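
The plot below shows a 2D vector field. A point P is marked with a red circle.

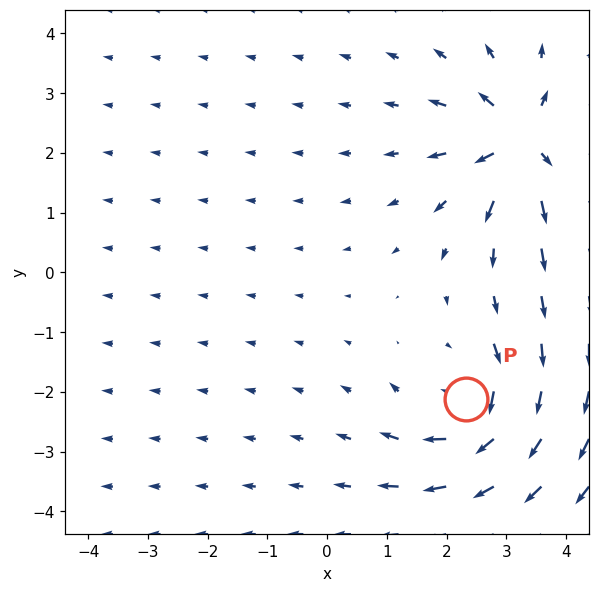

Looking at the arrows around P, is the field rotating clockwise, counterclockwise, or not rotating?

clockwise

Near P at (2.3, -2.1) the arrows circulate clockwise. The curl (z-component) there is about -3; negative curl means clockwise rotation.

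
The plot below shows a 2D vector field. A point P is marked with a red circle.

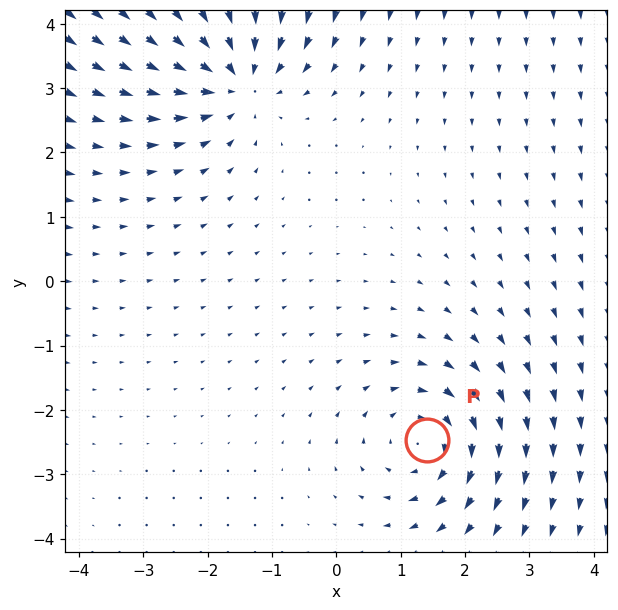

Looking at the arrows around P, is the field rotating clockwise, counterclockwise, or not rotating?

clockwise

Near P at (1.4, -2.5) the arrows circulate clockwise. The curl (z-component) there is about -4; negative curl means clockwise rotation.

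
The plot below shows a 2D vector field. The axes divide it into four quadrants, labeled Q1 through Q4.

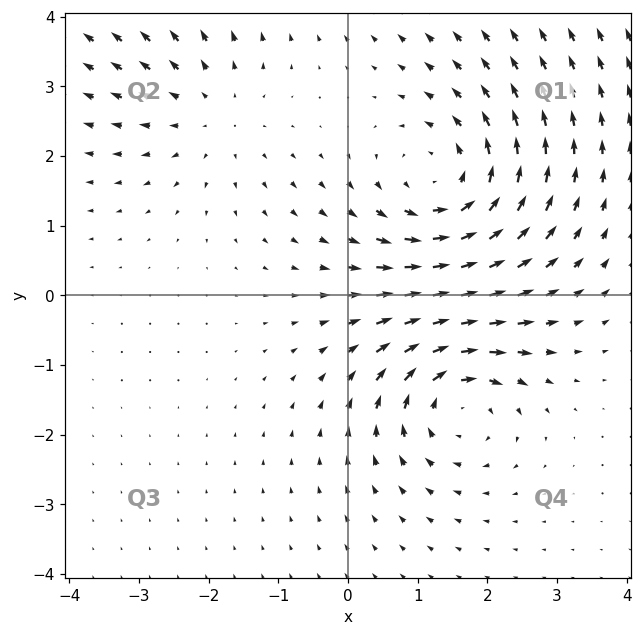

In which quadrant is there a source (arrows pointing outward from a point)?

The source sits at approximately (-2.0, 2.6), which lies in quadrant Q2. The divergence there is about +2, positive as expected for a source.

Q2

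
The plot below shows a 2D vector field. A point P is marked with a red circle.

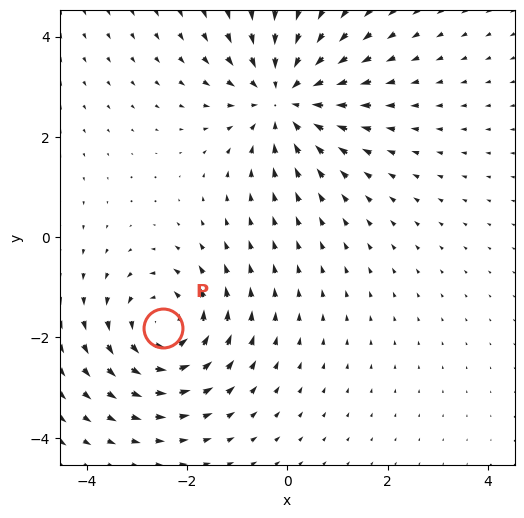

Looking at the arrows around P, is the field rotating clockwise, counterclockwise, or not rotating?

Near P at (-2.5, -1.8) the arrows circulate counterclockwise. The curl (z-component) there is about +4; positive curl means counterclockwise rotation.

counterclockwise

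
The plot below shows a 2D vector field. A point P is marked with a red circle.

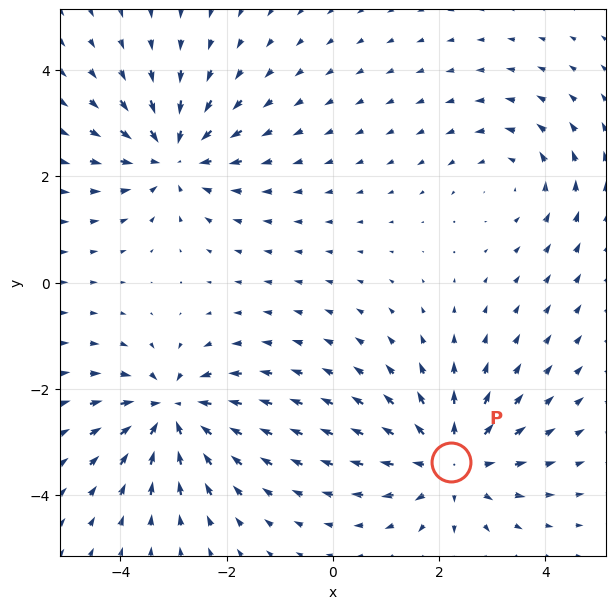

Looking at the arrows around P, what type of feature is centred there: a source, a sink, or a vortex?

At P (2.2, -3.4) the arrows spread outward. Divergence about +4, curl ≈0 — positive divergence with near-zero curl is a source.

source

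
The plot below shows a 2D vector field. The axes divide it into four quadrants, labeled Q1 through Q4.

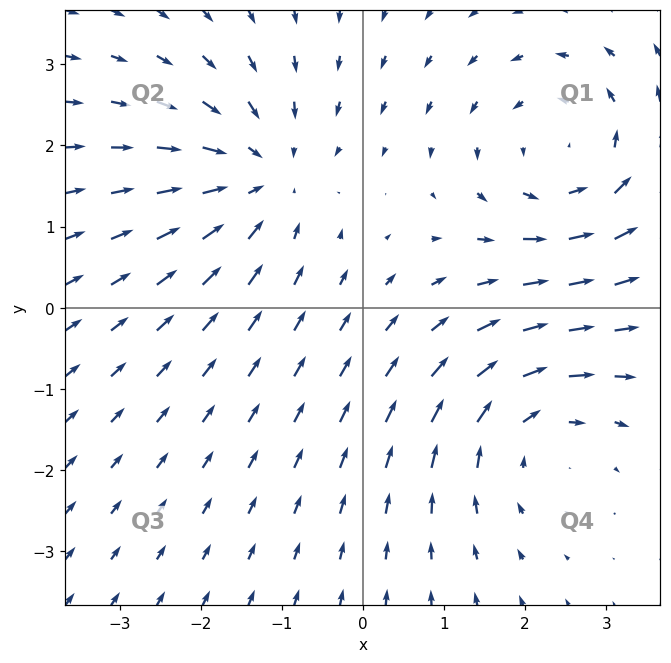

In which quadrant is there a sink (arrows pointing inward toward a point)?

The sink sits at approximately (-1.3, 1.6), which lies in quadrant Q2. The divergence there is about -4, negative as expected for a sink.

Q2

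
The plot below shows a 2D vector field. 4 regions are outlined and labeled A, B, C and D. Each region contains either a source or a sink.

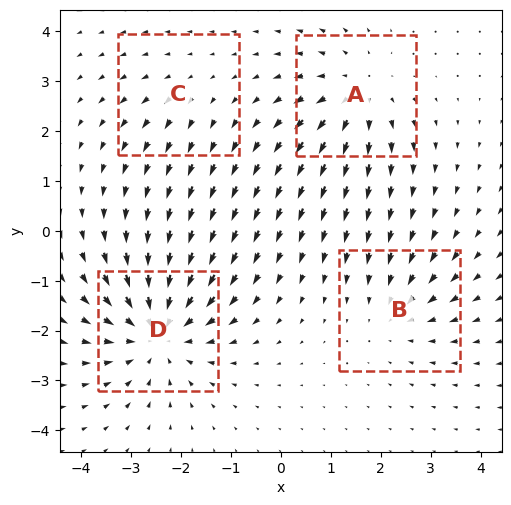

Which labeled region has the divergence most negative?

D

Divergence at each region's feature centre — A: about +4, B: about -3, C: about +2, D: about -6. Region D is most negative.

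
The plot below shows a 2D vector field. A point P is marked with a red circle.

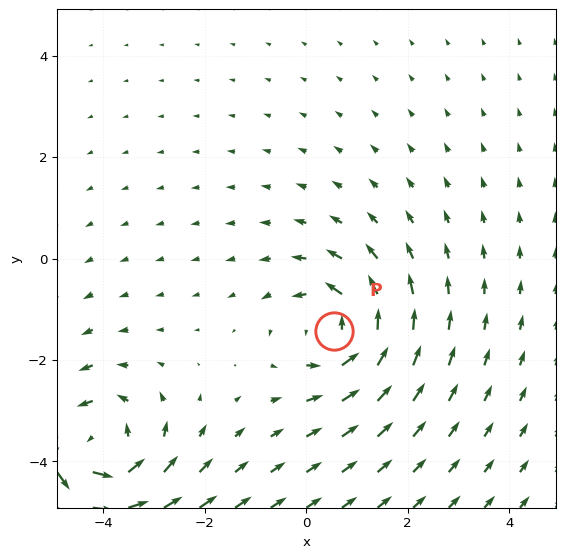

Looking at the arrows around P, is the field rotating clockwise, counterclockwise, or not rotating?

Near P at (0.5, -1.4) the arrows circulate counterclockwise. The curl (z-component) there is about +4; positive curl means counterclockwise rotation.

counterclockwise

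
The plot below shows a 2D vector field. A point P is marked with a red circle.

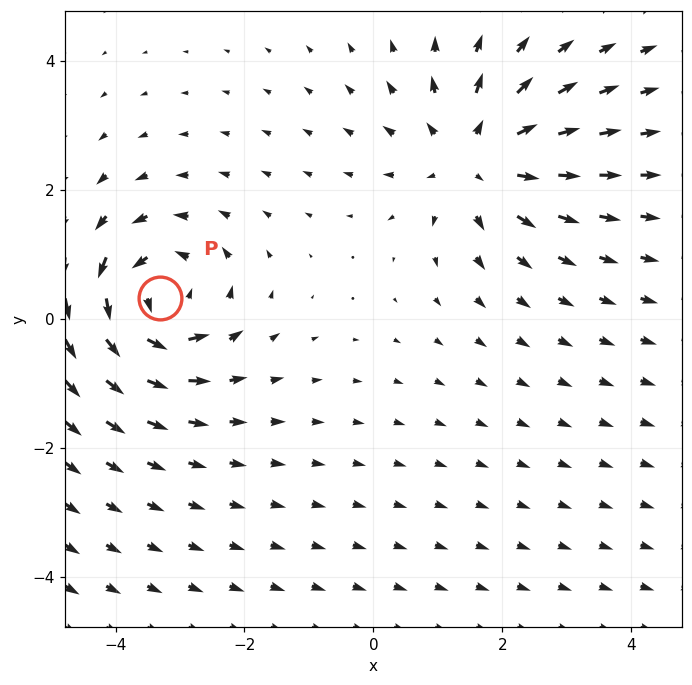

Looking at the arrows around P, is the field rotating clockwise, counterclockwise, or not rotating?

Near P at (-3.3, 0.3) the arrows circulate counterclockwise. The curl (z-component) there is about +6; positive curl means counterclockwise rotation.

counterclockwise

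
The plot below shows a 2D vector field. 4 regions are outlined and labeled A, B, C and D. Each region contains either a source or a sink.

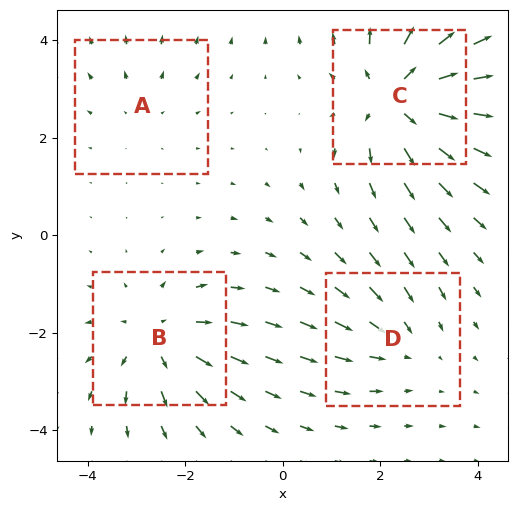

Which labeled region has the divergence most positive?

C

Divergence at each region's feature centre — A: about +2, B: about +4, C: about +7, D: about -3. Region C is most positive.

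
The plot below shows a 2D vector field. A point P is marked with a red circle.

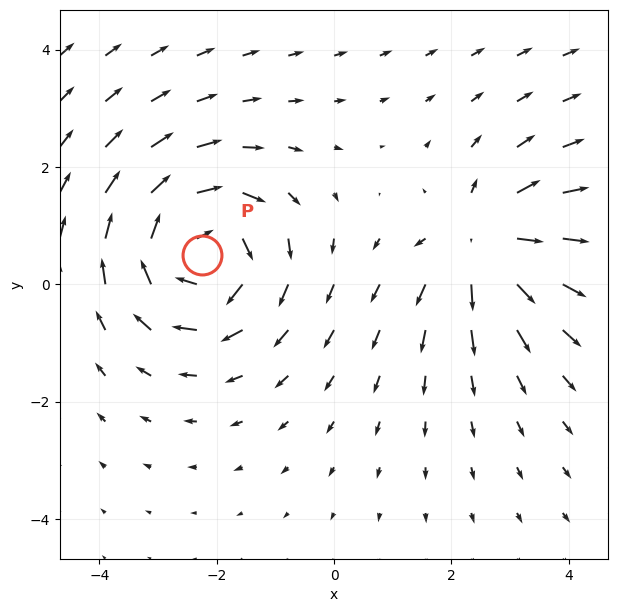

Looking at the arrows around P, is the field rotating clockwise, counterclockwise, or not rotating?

clockwise

Near P at (-2.2, 0.5) the arrows circulate clockwise. The curl (z-component) there is about -5; negative curl means clockwise rotation.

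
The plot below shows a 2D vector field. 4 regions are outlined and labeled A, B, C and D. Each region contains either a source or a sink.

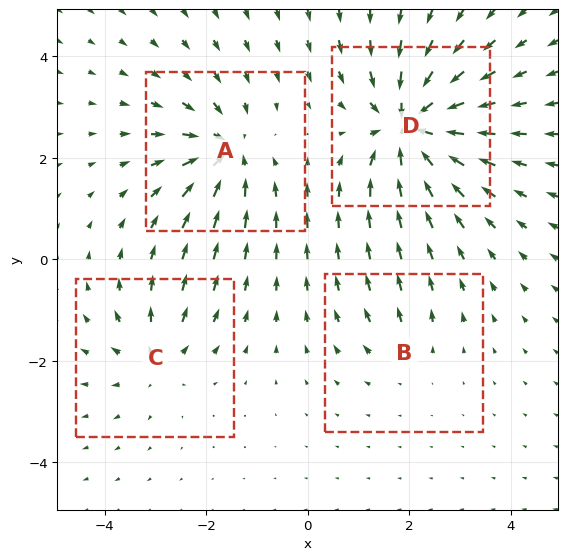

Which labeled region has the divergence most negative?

D

Divergence at each region's feature centre — A: about -6, B: about +2, C: about +4, D: about -9. Region D is most negative.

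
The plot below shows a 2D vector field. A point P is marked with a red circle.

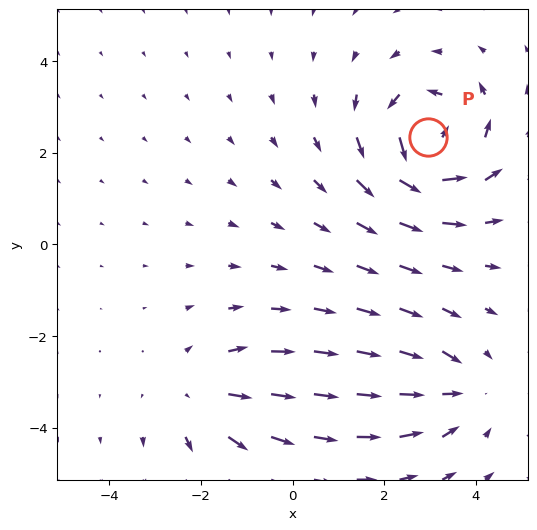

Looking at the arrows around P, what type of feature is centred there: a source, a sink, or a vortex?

At P (3.0, 2.3) the arrows circulate counterclockwise. Divergence ≈0, curl about +7 — near-zero divergence with nonzero curl is a vortex.

vortex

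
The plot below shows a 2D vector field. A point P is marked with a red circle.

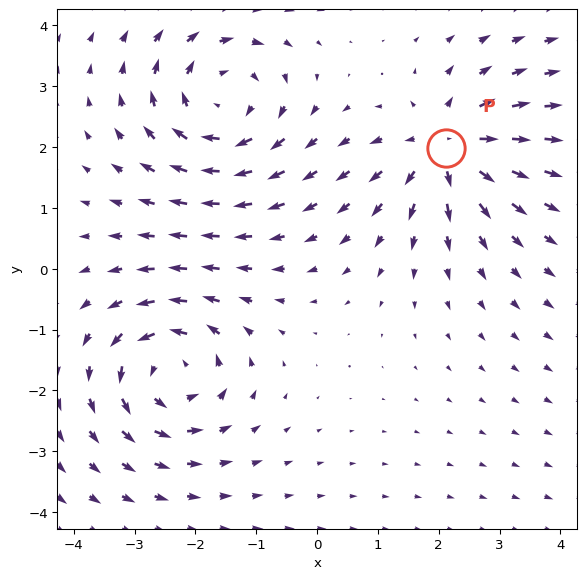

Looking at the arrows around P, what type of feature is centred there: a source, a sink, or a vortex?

source

At P (2.1, 2.0) the arrows spread outward. Divergence about +4, curl ≈0 — positive divergence with near-zero curl is a source.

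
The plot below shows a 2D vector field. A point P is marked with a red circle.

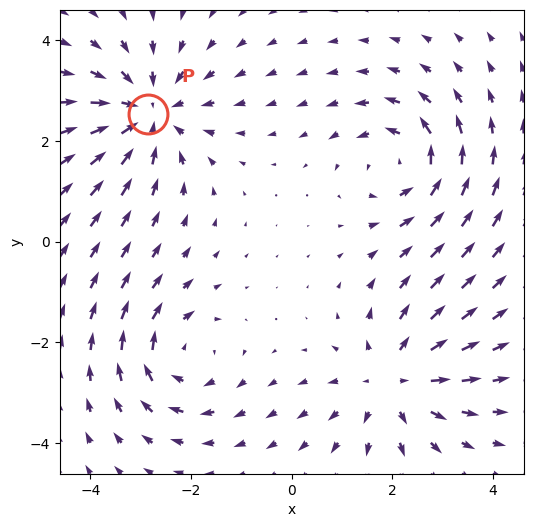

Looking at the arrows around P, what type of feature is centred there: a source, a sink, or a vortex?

sink

At P (-2.8, 2.5) the arrows converge inward. Divergence about -4, curl ≈0 — negative divergence with near-zero curl is a sink.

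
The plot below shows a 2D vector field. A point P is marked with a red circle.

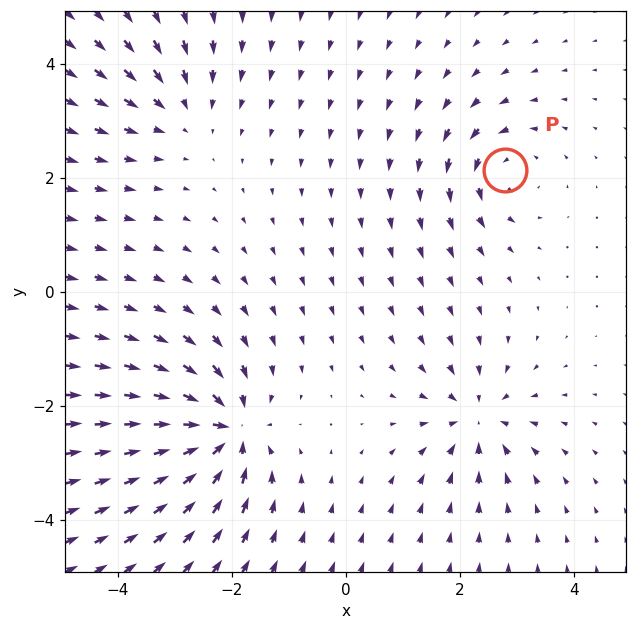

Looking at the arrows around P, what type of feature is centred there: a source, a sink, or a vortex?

vortex

At P (2.8, 2.1) the arrows circulate counterclockwise. Divergence ≈0, curl about +4 — near-zero divergence with nonzero curl is a vortex.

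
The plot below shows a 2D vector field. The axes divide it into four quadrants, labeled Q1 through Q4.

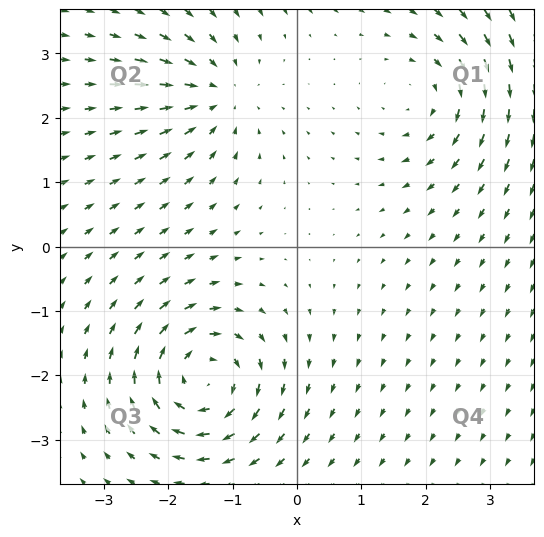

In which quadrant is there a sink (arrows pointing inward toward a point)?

The sink sits at approximately (-1.3, 2.4), which lies in quadrant Q2. The divergence there is about -4, negative as expected for a sink.

Q2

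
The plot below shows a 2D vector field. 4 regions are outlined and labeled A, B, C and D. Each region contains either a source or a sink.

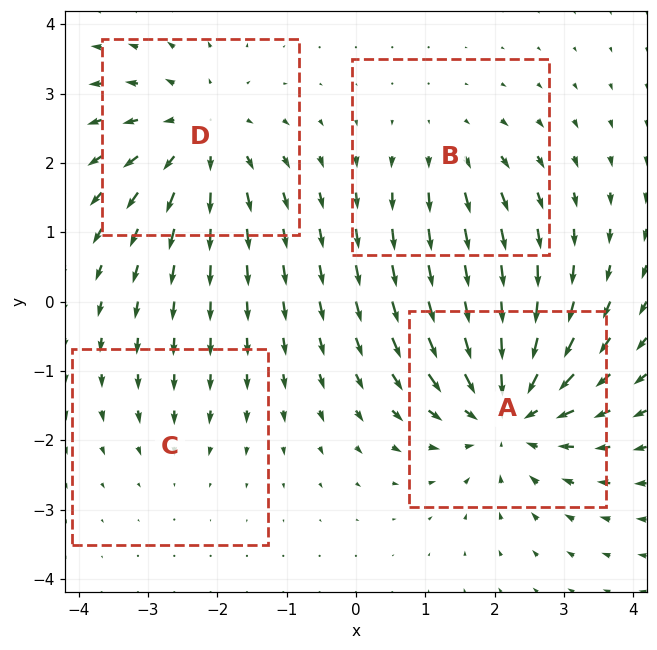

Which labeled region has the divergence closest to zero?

C

Divergence at each region's feature centre — A: about -6, B: about +3, C: about -2, D: about +5. Region C is closest to zero.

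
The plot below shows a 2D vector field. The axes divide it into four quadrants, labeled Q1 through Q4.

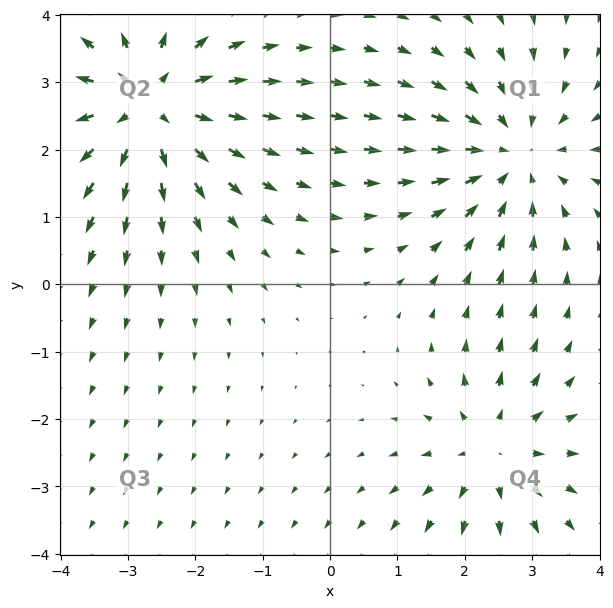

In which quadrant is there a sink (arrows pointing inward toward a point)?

Q1

The sink sits at approximately (2.7, 1.9), which lies in quadrant Q1. The divergence there is about -3, negative as expected for a sink.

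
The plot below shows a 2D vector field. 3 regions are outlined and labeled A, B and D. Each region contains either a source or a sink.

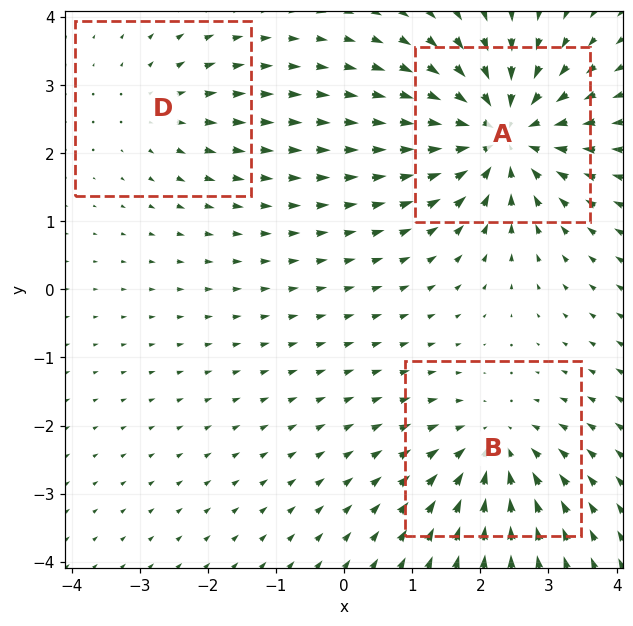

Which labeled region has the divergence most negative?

A

Divergence at each region's feature centre — A: about -6, B: about -4, D: about +2. Region A is most negative.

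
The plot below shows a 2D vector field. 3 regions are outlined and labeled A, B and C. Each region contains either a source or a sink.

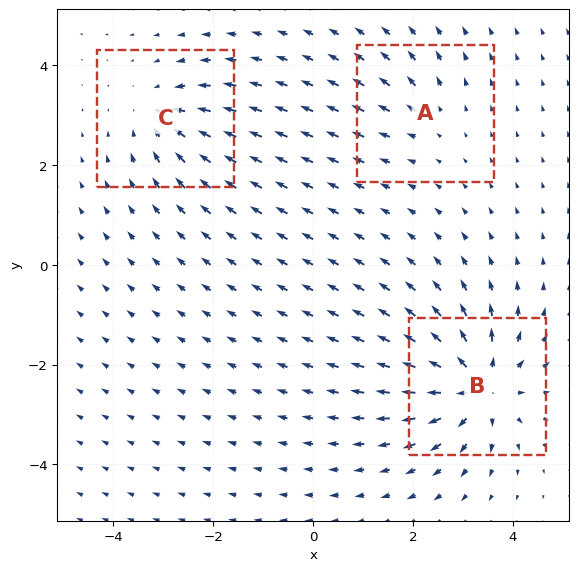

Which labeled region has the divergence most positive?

Divergence at each region's feature centre — A: about +2, B: about +6, C: about -3. Region B is most positive.

B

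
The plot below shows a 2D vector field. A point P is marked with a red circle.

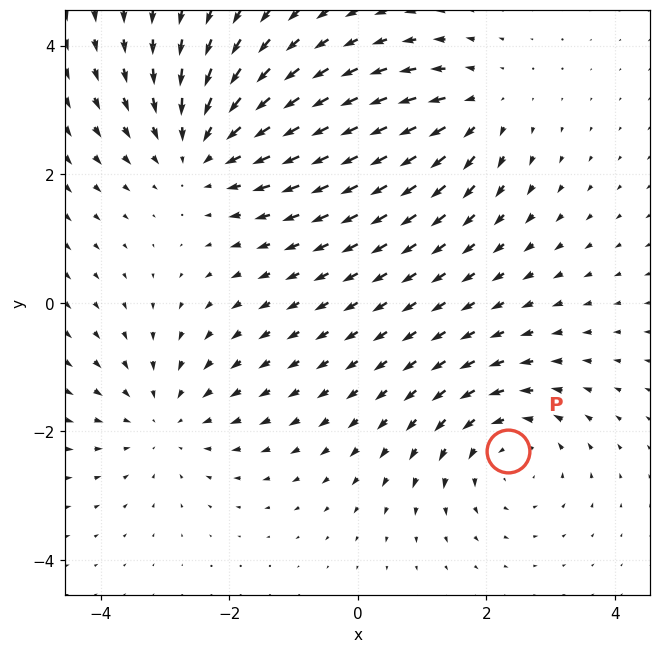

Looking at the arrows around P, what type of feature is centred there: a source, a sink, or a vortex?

At P (2.3, -2.3) the arrows circulate counterclockwise. Divergence ≈0, curl about +4 — near-zero divergence with nonzero curl is a vortex.

vortex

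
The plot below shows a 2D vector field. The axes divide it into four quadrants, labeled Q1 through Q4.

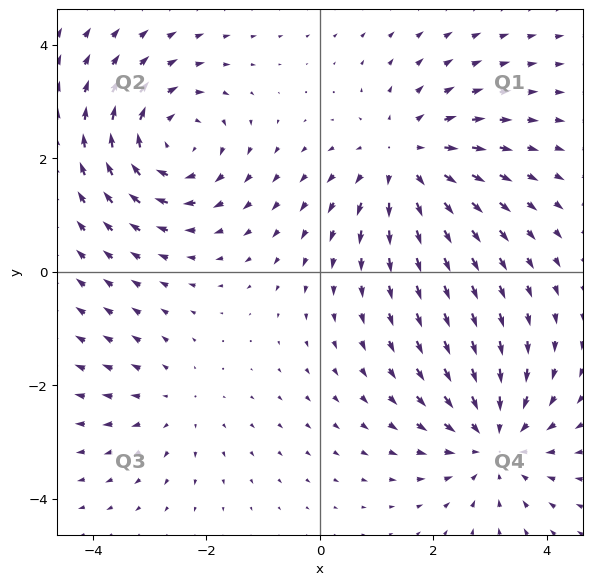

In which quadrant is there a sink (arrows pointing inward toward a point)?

Q4

The sink sits at approximately (3.1, -3.0), which lies in quadrant Q4. The divergence there is about -4, negative as expected for a sink.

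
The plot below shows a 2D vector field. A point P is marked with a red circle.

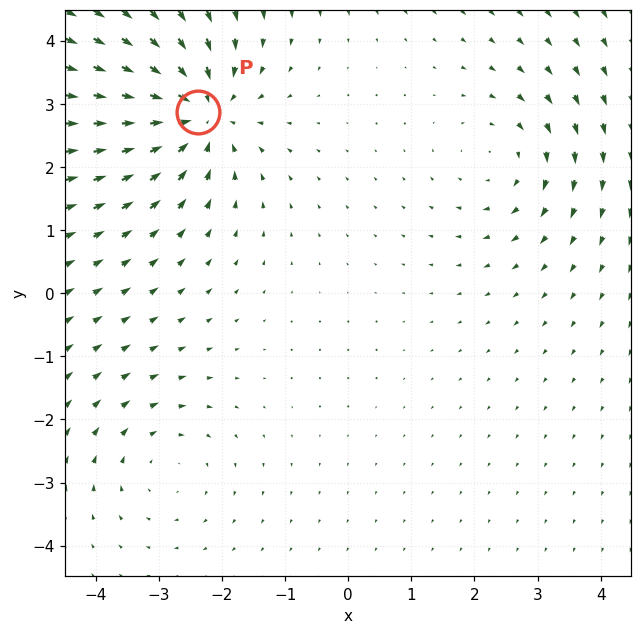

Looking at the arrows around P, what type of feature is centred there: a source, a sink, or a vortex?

At P (-2.4, 2.9) the arrows converge inward. Divergence about -5, curl ≈0 — negative divergence with near-zero curl is a sink.

sink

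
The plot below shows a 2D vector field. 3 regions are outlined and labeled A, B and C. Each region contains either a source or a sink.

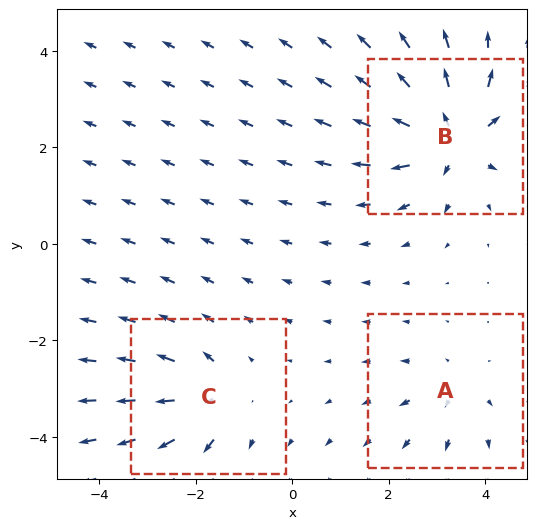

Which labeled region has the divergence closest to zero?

A

Divergence at each region's feature centre — A: about +3, B: about +6, C: about +4. Region A is closest to zero.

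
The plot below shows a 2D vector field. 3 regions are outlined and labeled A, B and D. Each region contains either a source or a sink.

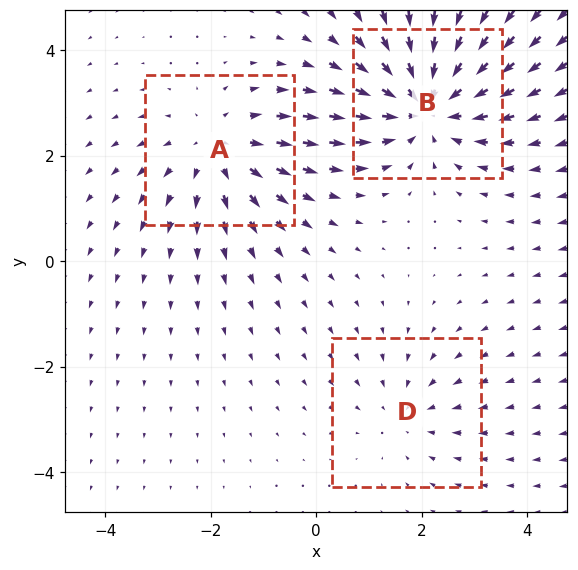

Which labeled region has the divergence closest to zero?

Divergence at each region's feature centre — A: about +3, B: about -4, D: about -2. Region D is closest to zero.

D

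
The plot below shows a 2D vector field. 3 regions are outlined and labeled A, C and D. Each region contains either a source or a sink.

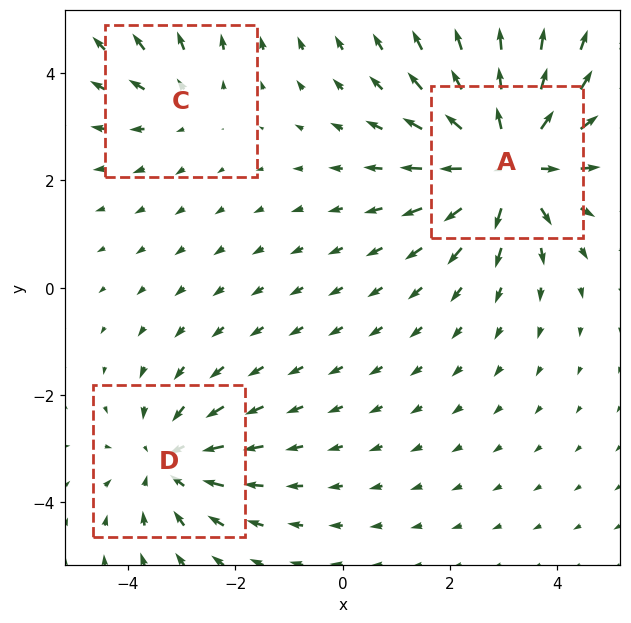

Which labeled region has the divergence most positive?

A

Divergence at each region's feature centre — A: about +5, C: about +2, D: about -3. Region A is most positive.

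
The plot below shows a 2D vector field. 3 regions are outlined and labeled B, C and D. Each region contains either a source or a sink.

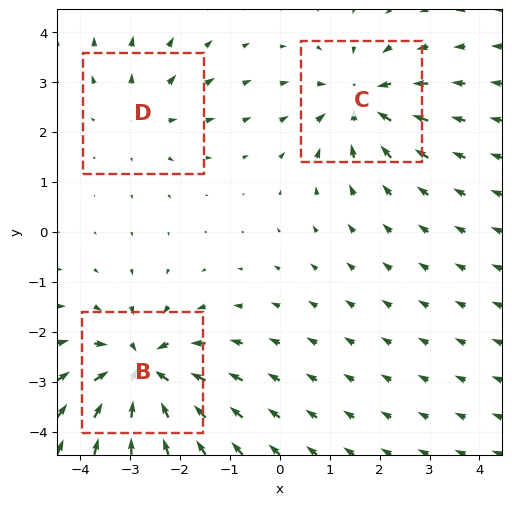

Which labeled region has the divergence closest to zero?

D

Divergence at each region's feature centre — B: about -5, C: about -4, D: about +2. Region D is closest to zero.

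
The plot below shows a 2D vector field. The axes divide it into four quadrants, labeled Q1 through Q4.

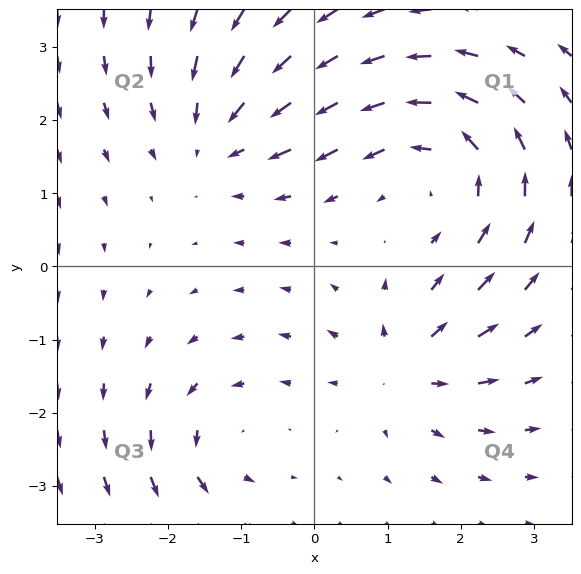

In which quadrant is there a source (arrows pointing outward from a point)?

The source sits at approximately (1.2, -1.4), which lies in quadrant Q4. The divergence there is about +4, positive as expected for a source.

Q4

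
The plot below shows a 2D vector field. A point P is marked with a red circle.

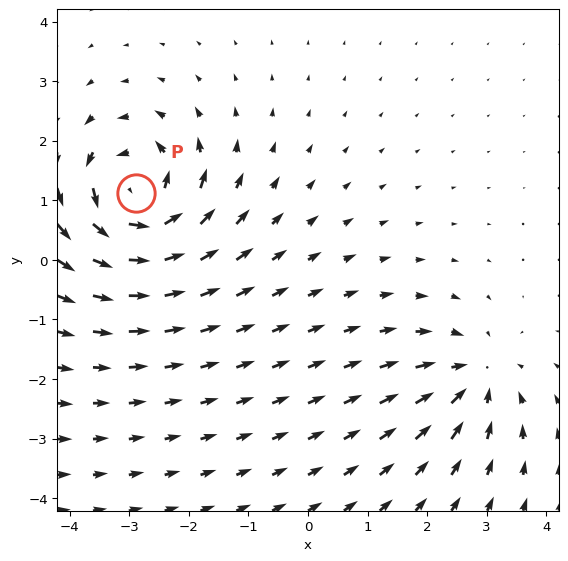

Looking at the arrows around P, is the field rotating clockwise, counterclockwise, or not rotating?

Near P at (-2.9, 1.1) the arrows circulate counterclockwise. The curl (z-component) there is about +6; positive curl means counterclockwise rotation.

counterclockwise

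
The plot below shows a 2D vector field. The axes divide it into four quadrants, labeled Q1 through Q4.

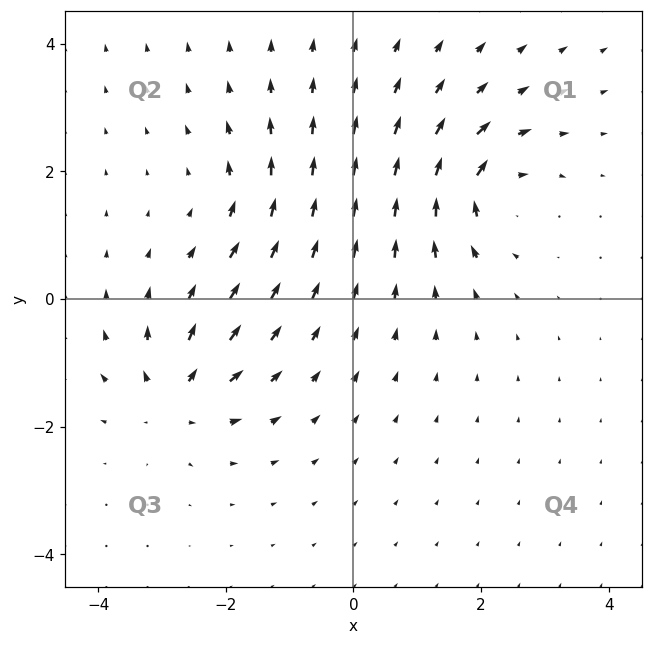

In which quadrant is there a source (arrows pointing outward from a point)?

The source sits at approximately (-2.8, -1.6), which lies in quadrant Q3. The divergence there is about +6, positive as expected for a source.

Q3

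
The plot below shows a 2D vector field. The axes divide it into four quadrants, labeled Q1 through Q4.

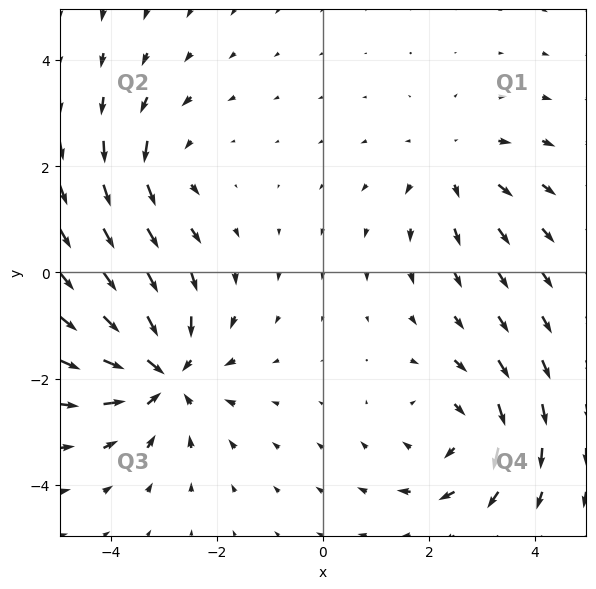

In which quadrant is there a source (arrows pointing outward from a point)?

The source sits at approximately (2.5, 2.0), which lies in quadrant Q1. The divergence there is about +3, positive as expected for a source.

Q1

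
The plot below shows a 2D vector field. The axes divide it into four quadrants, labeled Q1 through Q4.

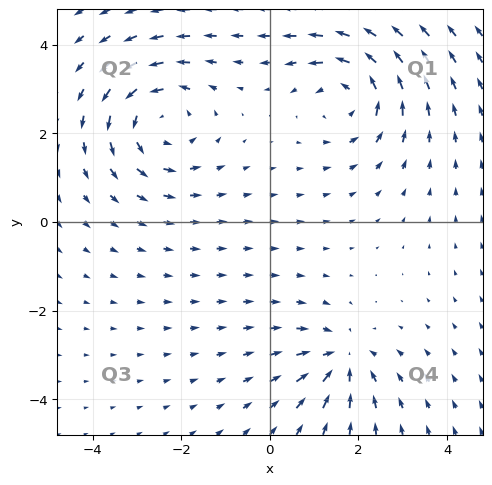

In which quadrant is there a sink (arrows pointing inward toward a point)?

The sink sits at approximately (1.6, -3.1), which lies in quadrant Q4. The divergence there is about -4, negative as expected for a sink.

Q4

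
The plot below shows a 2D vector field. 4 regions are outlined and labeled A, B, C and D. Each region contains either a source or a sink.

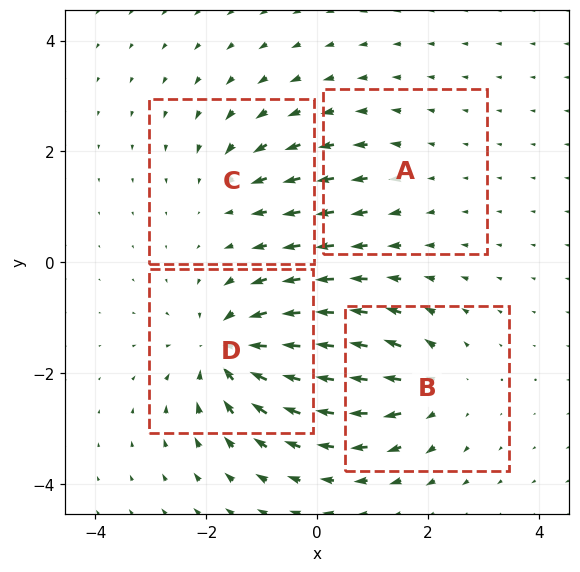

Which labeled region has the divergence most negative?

Divergence at each region's feature centre — A: about +2, B: about +5, C: about -4, D: about -7. Region D is most negative.

D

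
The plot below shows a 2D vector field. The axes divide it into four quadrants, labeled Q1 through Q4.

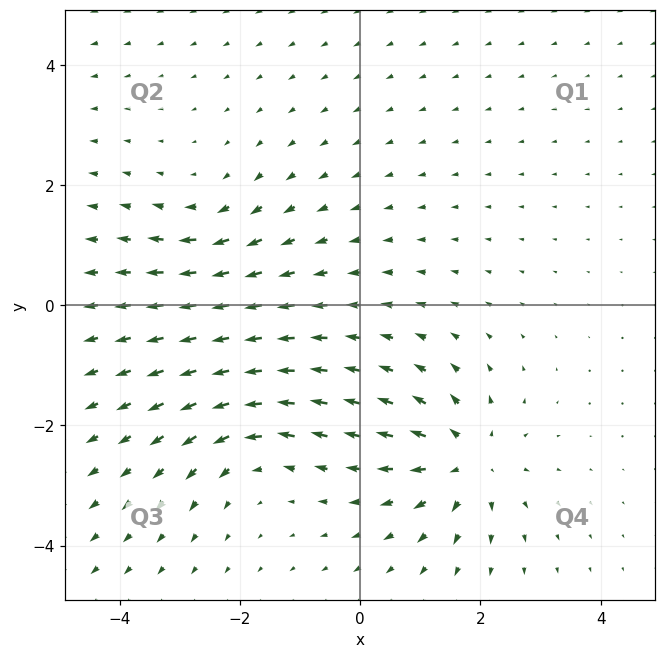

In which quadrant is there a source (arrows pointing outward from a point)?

The source sits at approximately (1.8, -2.6), which lies in quadrant Q4. The divergence there is about +5, positive as expected for a source.

Q4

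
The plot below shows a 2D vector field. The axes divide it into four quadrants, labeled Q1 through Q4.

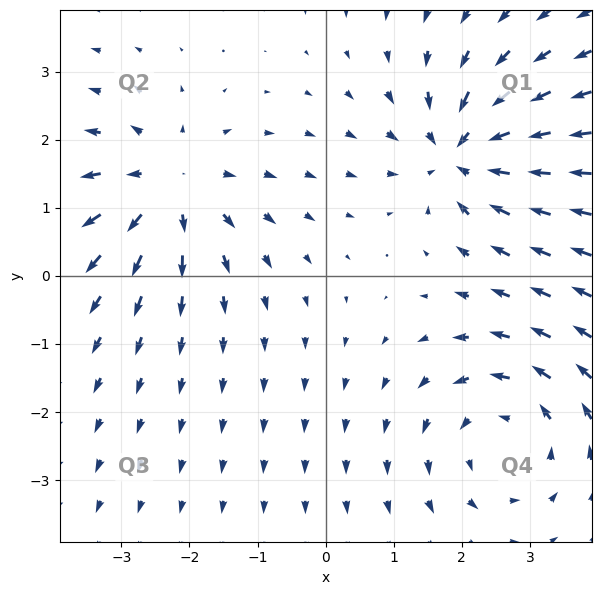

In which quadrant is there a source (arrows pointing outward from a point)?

The source sits at approximately (-2.3, 1.3), which lies in quadrant Q2. The divergence there is about +5, positive as expected for a source.

Q2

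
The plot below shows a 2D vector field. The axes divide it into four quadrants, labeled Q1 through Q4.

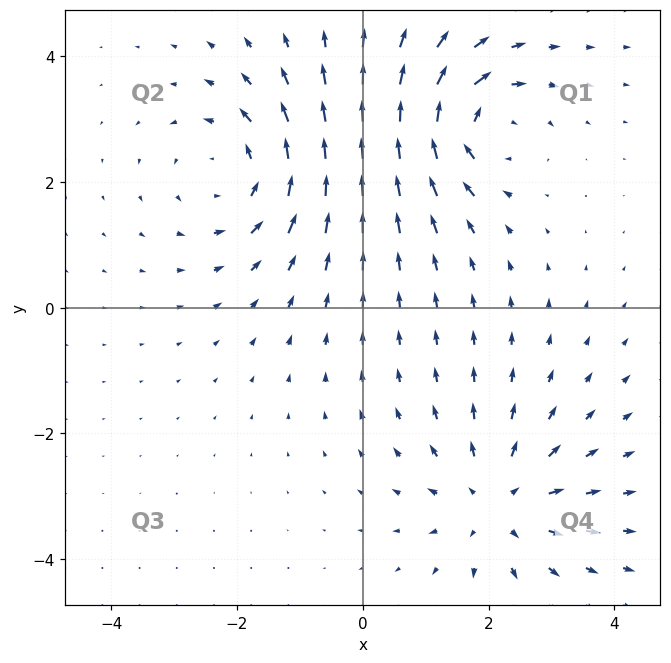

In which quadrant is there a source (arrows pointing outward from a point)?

The source sits at approximately (2.2, -3.1), which lies in quadrant Q4. The divergence there is about +3, positive as expected for a source.

Q4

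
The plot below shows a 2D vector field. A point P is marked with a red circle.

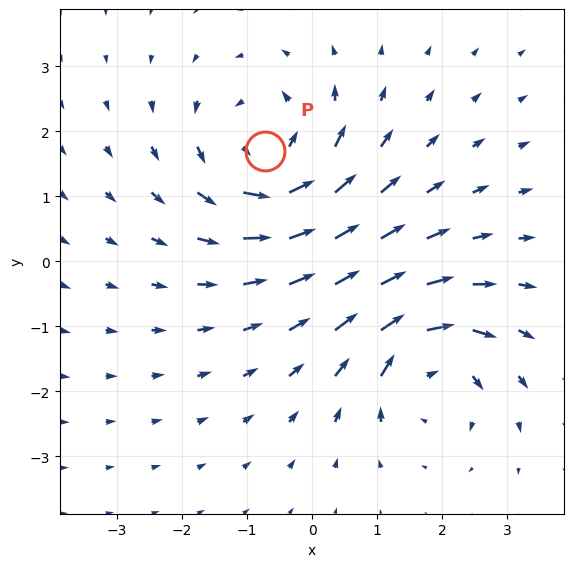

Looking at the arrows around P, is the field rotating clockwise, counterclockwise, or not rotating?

Near P at (-0.7, 1.7) the arrows circulate counterclockwise. The curl (z-component) there is about +4; positive curl means counterclockwise rotation.

counterclockwise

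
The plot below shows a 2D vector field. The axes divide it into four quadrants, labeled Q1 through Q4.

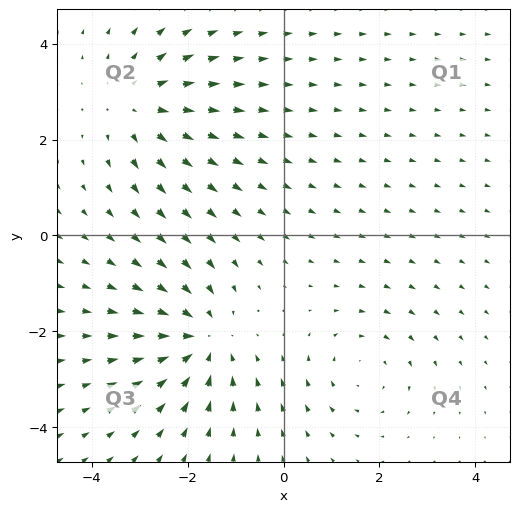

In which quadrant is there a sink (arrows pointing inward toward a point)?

The sink sits at approximately (-1.7, -2.2), which lies in quadrant Q3. The divergence there is about -4, negative as expected for a sink.

Q3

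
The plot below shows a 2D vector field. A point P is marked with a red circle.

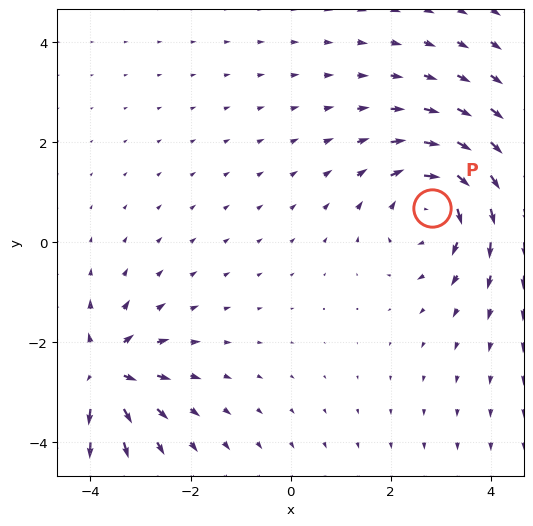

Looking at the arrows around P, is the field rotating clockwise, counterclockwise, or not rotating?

clockwise

Near P at (2.8, 0.7) the arrows circulate clockwise. The curl (z-component) there is about -3; negative curl means clockwise rotation.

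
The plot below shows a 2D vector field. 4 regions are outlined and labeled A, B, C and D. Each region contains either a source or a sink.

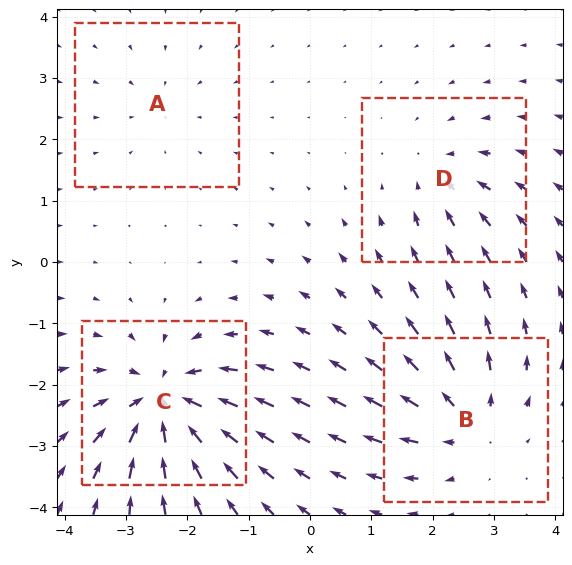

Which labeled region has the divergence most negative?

C

Divergence at each region's feature centre — A: about -2, B: about +6, C: about -8, D: about -4. Region C is most negative.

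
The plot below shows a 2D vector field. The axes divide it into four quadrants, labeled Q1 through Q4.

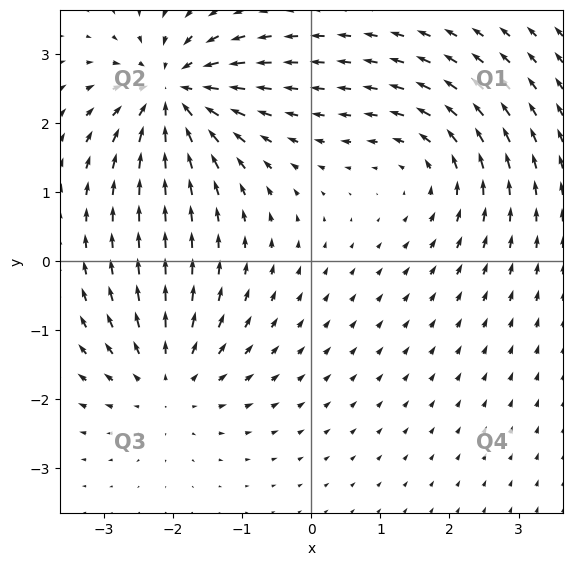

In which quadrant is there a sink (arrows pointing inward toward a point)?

Q2

The sink sits at approximately (-2.0, 2.4), which lies in quadrant Q2. The divergence there is about -5, negative as expected for a sink.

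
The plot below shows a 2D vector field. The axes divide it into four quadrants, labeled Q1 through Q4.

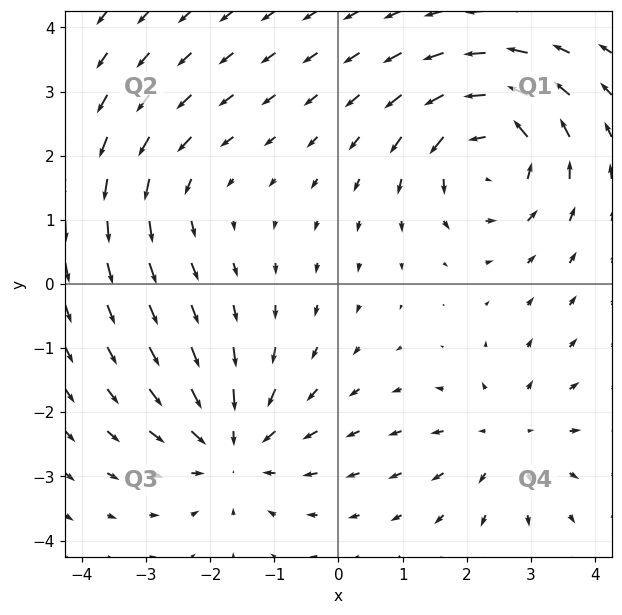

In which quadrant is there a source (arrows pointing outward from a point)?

The source sits at approximately (2.6, -2.4), which lies in quadrant Q4. The divergence there is about +3, positive as expected for a source.

Q4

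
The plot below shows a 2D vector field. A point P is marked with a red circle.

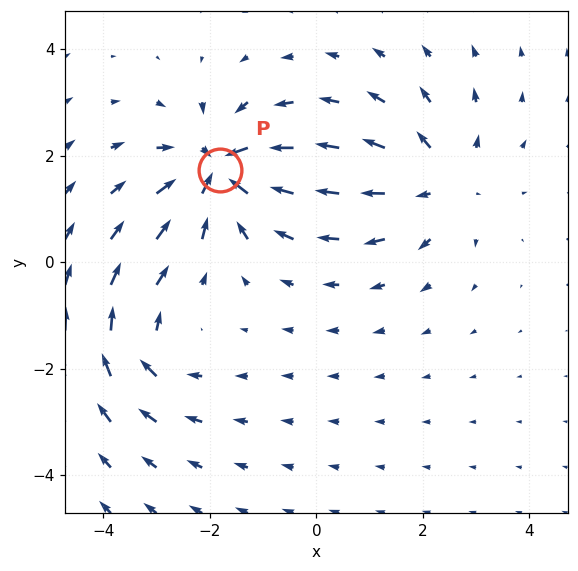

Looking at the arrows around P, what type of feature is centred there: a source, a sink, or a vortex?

At P (-1.8, 1.7) the arrows converge inward. Divergence about -5, curl ≈0 — negative divergence with near-zero curl is a sink.

sink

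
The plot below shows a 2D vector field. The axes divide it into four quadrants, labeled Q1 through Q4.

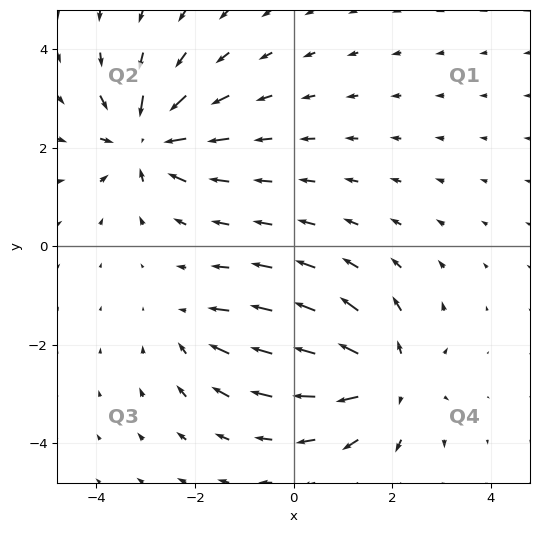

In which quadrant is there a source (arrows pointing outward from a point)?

The source sits at approximately (1.9, -2.7), which lies in quadrant Q4. The divergence there is about +5, positive as expected for a source.

Q4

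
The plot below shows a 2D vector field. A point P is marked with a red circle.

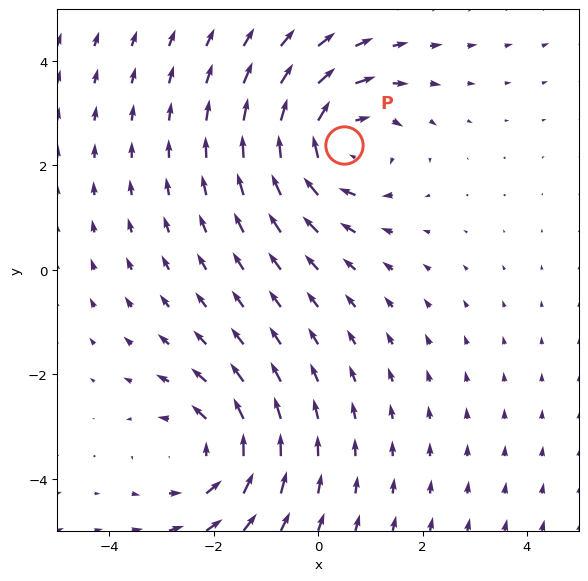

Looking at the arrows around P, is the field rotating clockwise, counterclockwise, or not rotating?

clockwise

Near P at (0.5, 2.4) the arrows circulate clockwise. The curl (z-component) there is about -4; negative curl means clockwise rotation.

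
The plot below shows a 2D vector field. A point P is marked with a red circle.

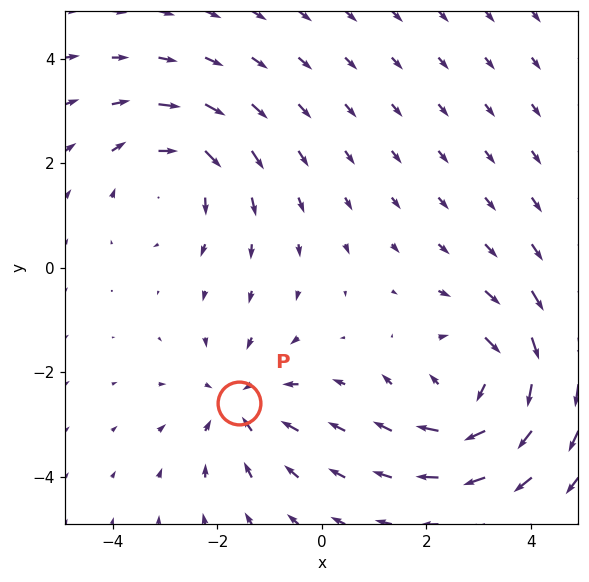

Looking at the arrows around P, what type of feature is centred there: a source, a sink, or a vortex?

At P (-1.6, -2.6) the arrows converge inward. Divergence about -3, curl ≈0 — negative divergence with near-zero curl is a sink.

sink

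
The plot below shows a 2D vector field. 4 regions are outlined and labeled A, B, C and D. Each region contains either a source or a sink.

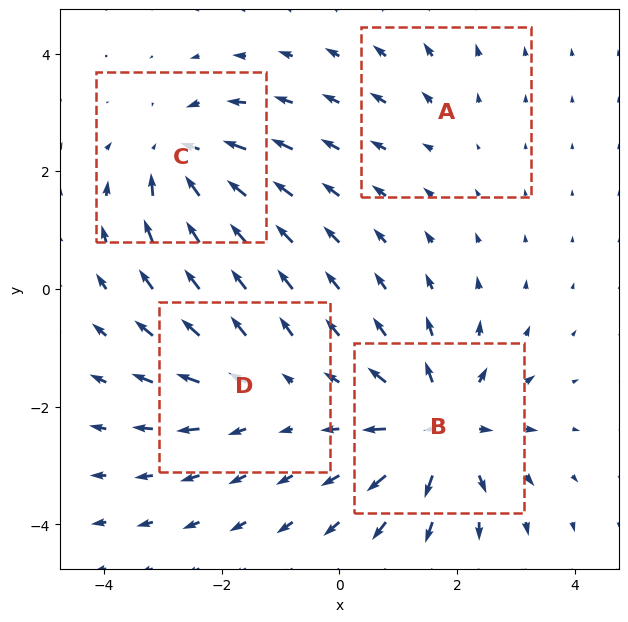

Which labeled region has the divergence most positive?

Divergence at each region's feature centre — A: about +2, B: about +7, C: about -6, D: about +4. Region B is most positive.

B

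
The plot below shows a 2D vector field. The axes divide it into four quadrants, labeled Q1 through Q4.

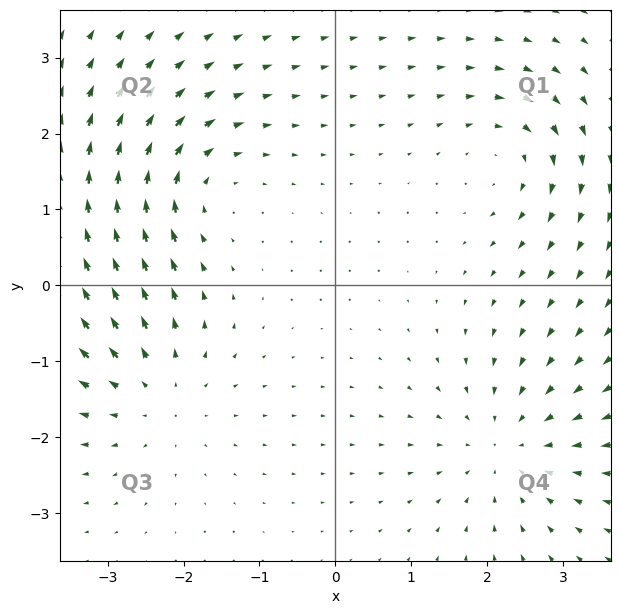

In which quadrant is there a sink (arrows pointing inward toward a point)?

Q4

The sink sits at approximately (2.3, -2.1), which lies in quadrant Q4. The divergence there is about -3, negative as expected for a sink.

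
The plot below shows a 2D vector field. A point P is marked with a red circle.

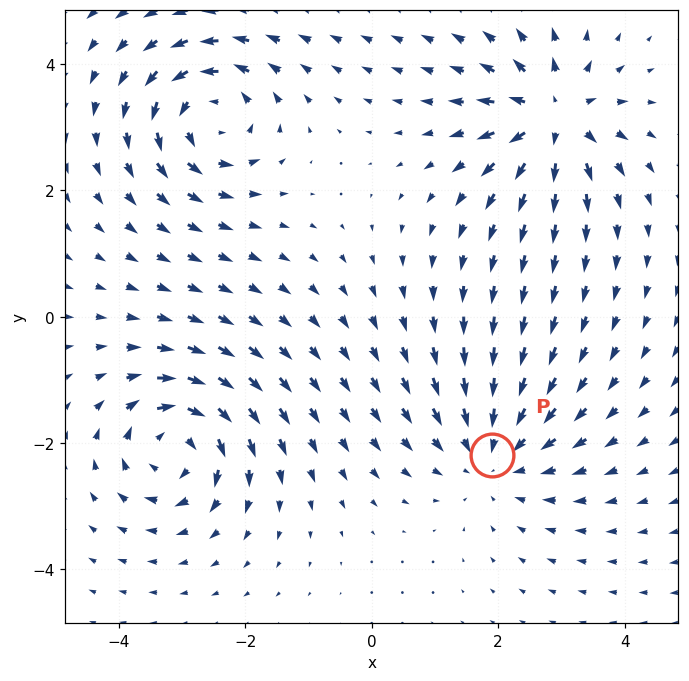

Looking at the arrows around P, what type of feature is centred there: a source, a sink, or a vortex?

sink

At P (1.9, -2.2) the arrows converge inward. Divergence about -3, curl ≈0 — negative divergence with near-zero curl is a sink.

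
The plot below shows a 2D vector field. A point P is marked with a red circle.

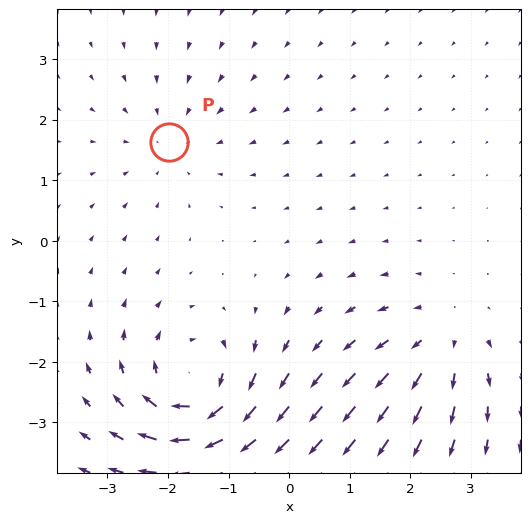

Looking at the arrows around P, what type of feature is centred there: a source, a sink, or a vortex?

sink

At P (-2.0, 1.6) the arrows converge inward. Divergence about -2, curl ≈0 — negative divergence with near-zero curl is a sink.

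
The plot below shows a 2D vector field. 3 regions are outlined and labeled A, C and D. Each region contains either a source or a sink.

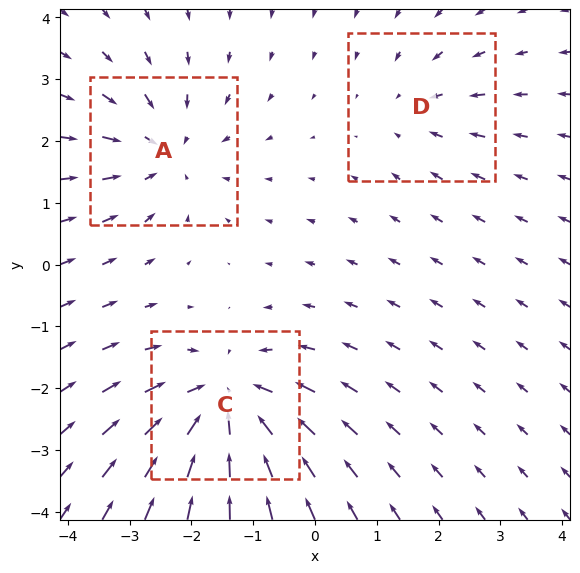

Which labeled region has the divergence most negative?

Divergence at each region's feature centre — A: about -3, C: about -5, D: about -2. Region C is most negative.

C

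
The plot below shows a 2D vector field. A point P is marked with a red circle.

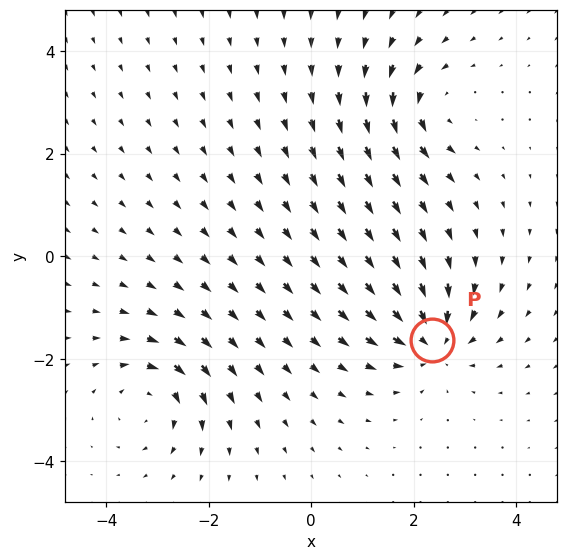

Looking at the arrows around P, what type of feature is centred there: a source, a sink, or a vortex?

sink

At P (2.3, -1.6) the arrows converge inward. Divergence about -6, curl ≈0 — negative divergence with near-zero curl is a sink.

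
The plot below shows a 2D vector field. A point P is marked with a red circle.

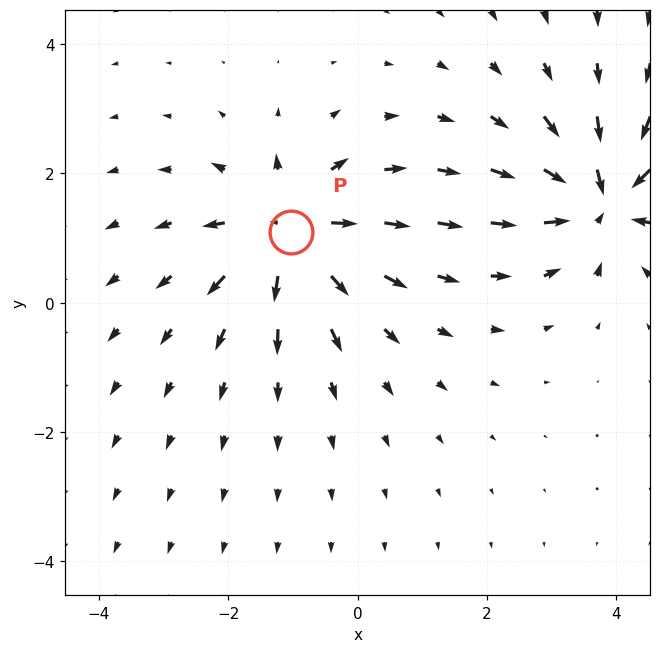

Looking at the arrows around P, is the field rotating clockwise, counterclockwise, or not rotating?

not rotating

Near P at (-1.0, 1.1) the arrows show no circulation. The curl there is ≈0.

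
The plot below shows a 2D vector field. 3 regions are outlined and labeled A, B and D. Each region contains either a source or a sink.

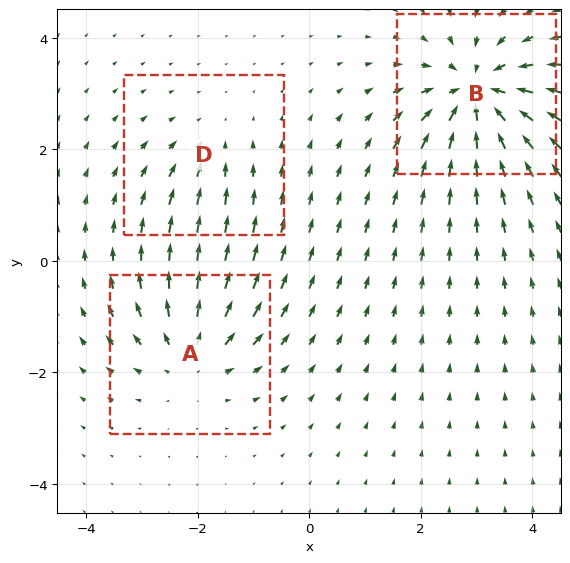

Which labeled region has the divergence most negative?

Divergence at each region's feature centre — A: about +4, B: about -6, D: about -2. Region B is most negative.

B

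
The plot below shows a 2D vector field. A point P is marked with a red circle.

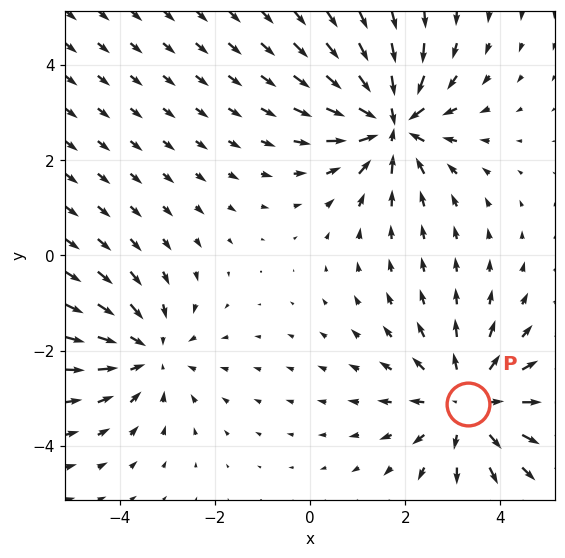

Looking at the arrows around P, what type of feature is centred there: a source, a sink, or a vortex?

At P (3.3, -3.1) the arrows spread outward. Divergence about +4, curl ≈0 — positive divergence with near-zero curl is a source.

source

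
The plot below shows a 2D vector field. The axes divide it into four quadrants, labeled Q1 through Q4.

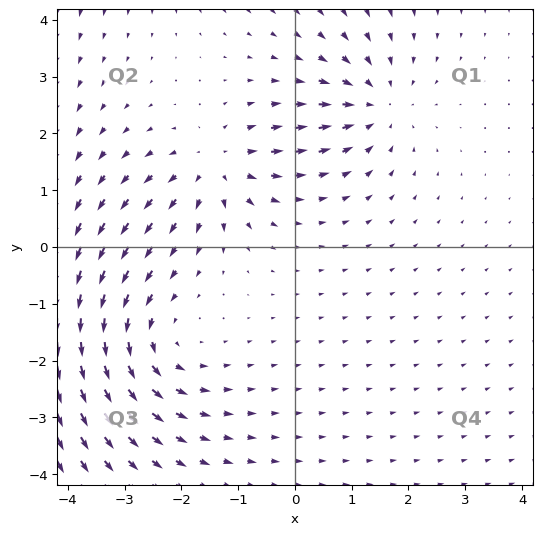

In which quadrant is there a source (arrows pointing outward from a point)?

Q2

The source sits at approximately (-1.4, 1.4), which lies in quadrant Q2. The divergence there is about +3, positive as expected for a source.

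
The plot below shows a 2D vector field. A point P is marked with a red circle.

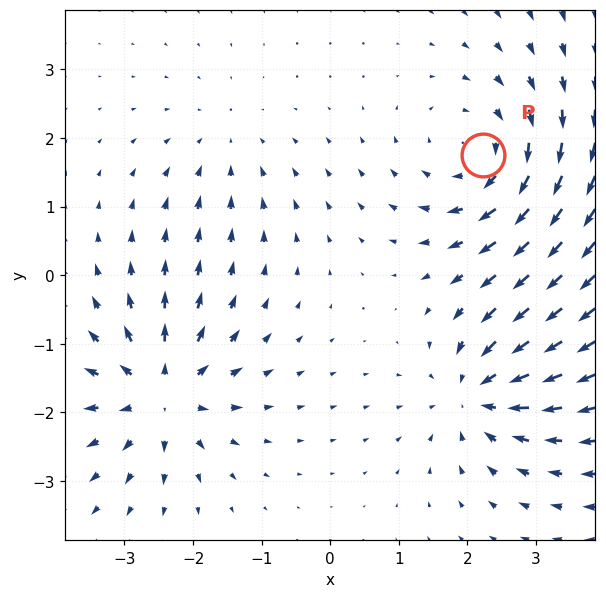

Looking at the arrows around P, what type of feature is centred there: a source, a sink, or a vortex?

At P (2.2, 1.8) the arrows circulate clockwise. Divergence ≈0, curl about -5 — near-zero divergence with nonzero curl is a vortex.

vortex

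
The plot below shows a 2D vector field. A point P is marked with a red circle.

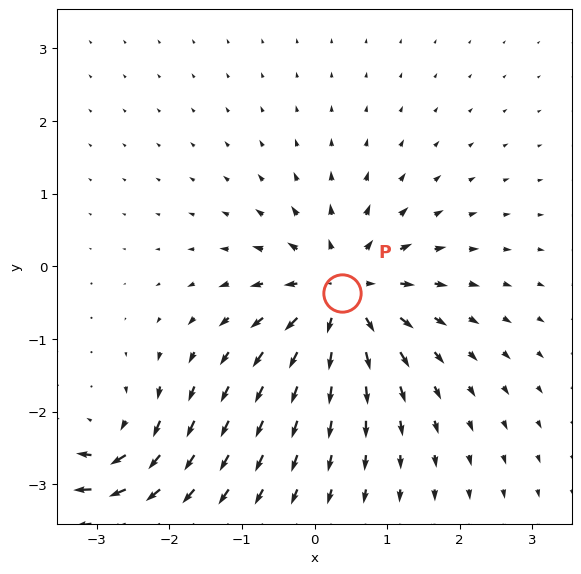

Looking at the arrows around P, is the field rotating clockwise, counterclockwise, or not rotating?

Near P at (0.4, -0.4) the arrows show no circulation. The curl there is ≈0.

not rotating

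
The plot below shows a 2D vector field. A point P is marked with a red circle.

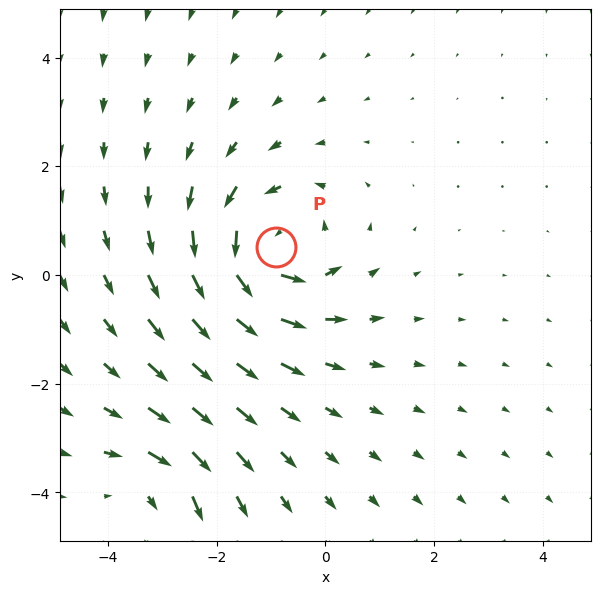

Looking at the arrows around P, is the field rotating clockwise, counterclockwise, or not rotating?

counterclockwise

Near P at (-0.9, 0.5) the arrows circulate counterclockwise. The curl (z-component) there is about +5; positive curl means counterclockwise rotation.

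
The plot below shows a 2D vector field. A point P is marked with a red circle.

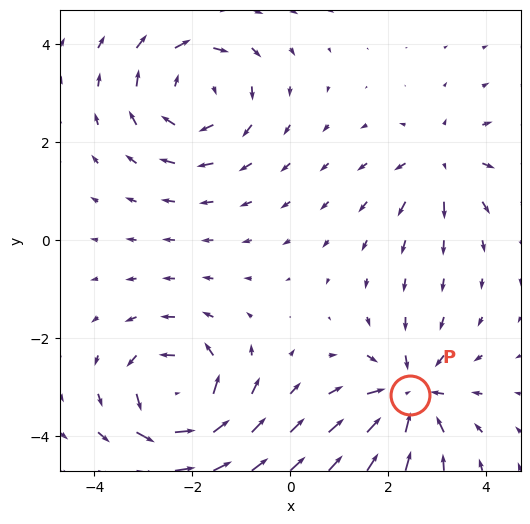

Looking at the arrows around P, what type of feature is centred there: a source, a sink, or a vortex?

sink

At P (2.4, -3.2) the arrows converge inward. Divergence about -5, curl ≈0 — negative divergence with near-zero curl is a sink.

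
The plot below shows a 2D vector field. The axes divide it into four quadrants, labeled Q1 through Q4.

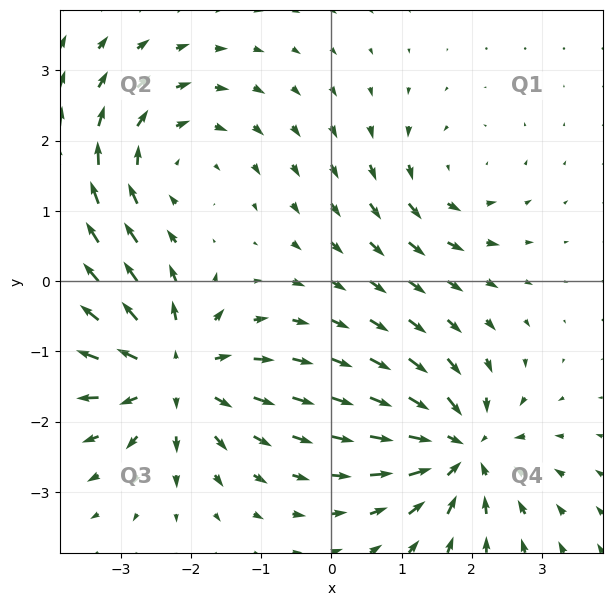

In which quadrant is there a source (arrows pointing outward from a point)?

The source sits at approximately (-2.3, -1.3), which lies in quadrant Q3. The divergence there is about +6, positive as expected for a source.

Q3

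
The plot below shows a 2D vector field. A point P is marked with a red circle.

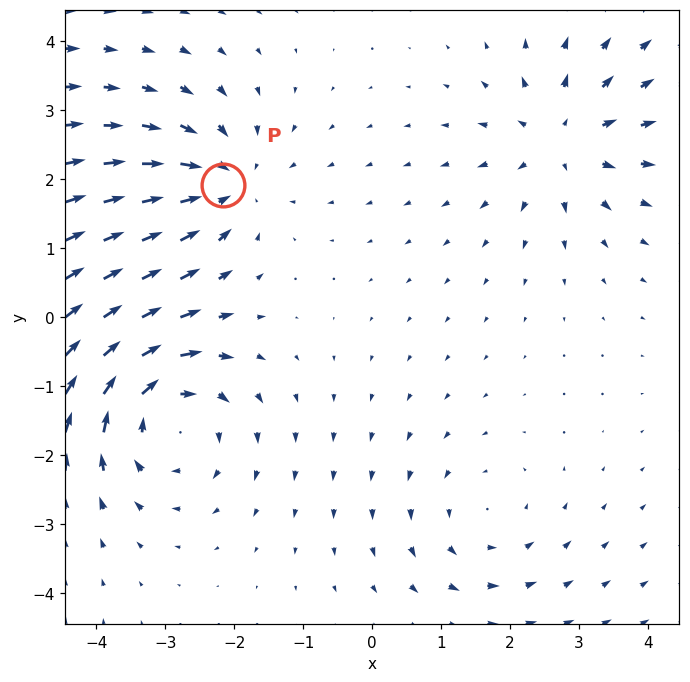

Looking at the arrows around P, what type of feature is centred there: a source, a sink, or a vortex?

At P (-2.2, 1.9) the arrows converge inward. Divergence about -4, curl ≈0 — negative divergence with near-zero curl is a sink.

sink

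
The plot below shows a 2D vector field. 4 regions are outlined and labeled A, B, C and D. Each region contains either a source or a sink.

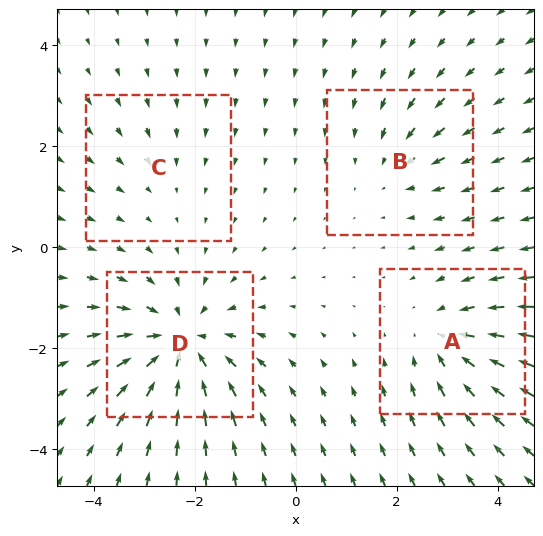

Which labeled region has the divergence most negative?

Divergence at each region's feature centre — A: about -4, B: about -3, C: about -2, D: about -7. Region D is most negative.

D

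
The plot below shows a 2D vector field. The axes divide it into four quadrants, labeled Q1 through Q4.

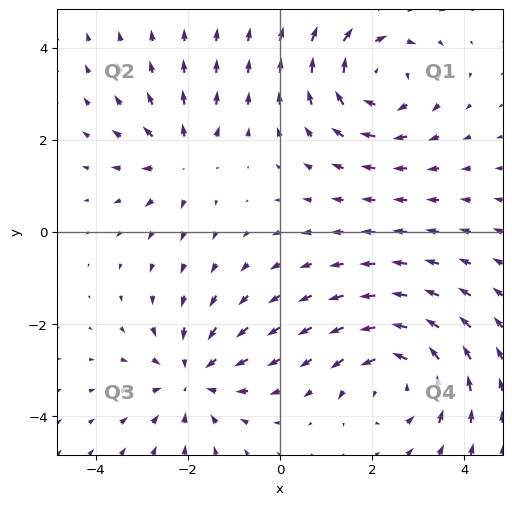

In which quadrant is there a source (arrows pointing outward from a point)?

The source sits at approximately (-2.1, 1.6), which lies in quadrant Q2. The divergence there is about +4, positive as expected for a source.

Q2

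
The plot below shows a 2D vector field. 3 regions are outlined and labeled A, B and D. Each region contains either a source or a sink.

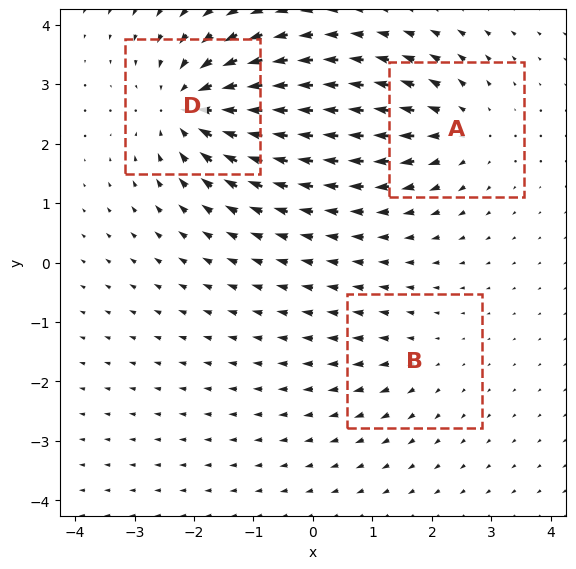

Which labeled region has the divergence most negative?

D

Divergence at each region's feature centre — A: about +4, B: about +2, D: about -5. Region D is most negative.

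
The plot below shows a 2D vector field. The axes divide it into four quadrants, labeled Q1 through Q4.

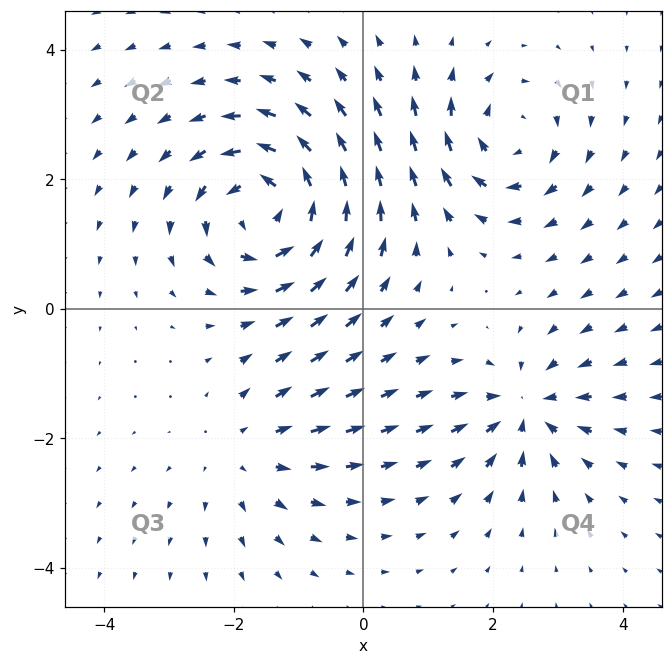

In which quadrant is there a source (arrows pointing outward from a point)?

Q3

The source sits at approximately (-1.8, -2.2), which lies in quadrant Q3. The divergence there is about +2, positive as expected for a source.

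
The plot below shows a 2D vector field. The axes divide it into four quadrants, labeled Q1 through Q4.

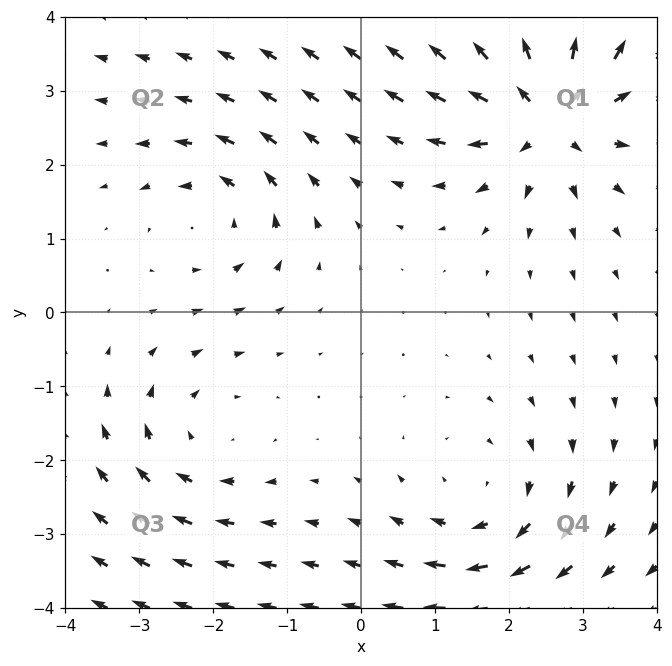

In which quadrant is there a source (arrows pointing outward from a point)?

Q1

The source sits at approximately (2.5, 2.7), which lies in quadrant Q1. The divergence there is about +6, positive as expected for a source.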